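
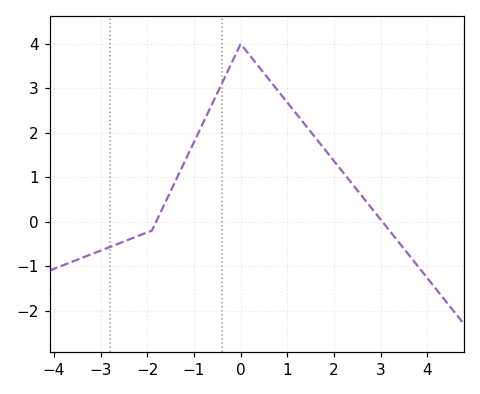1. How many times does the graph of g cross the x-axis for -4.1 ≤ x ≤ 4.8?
2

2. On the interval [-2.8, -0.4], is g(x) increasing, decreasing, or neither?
increasing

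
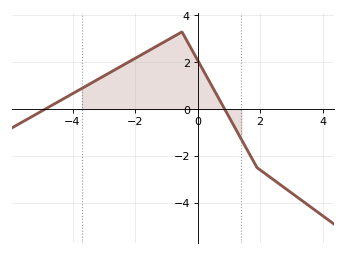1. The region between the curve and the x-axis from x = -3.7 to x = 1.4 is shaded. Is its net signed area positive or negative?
positive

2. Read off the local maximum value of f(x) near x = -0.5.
3.3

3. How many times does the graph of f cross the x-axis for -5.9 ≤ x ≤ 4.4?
2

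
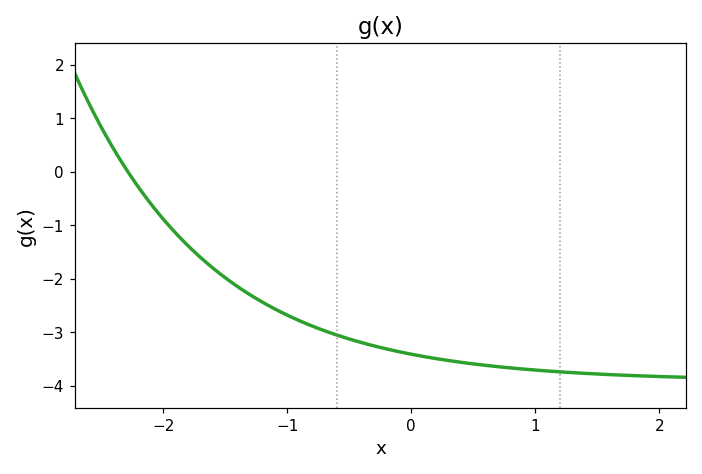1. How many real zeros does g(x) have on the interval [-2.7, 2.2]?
1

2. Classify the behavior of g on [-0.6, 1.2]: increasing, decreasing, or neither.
decreasing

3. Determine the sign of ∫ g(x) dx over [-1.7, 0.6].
negative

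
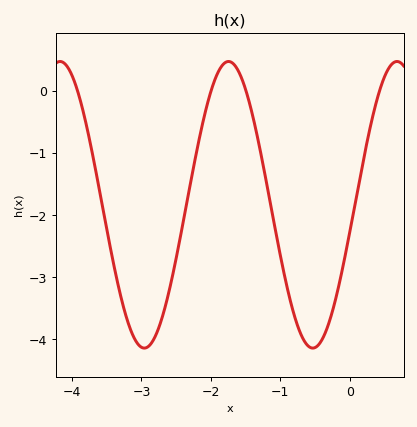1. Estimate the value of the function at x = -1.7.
0.5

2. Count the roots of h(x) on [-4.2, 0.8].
4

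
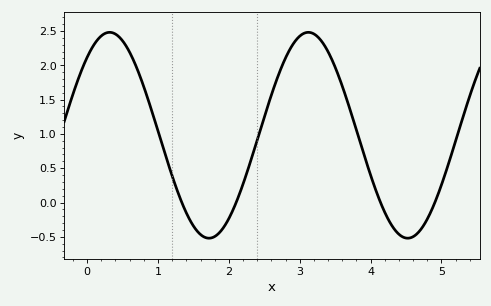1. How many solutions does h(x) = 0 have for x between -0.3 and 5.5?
4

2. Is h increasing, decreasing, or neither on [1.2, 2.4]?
neither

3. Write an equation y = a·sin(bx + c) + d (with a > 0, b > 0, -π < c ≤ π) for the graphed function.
y = 1.5sin(2.2x + 0.86) + 0.98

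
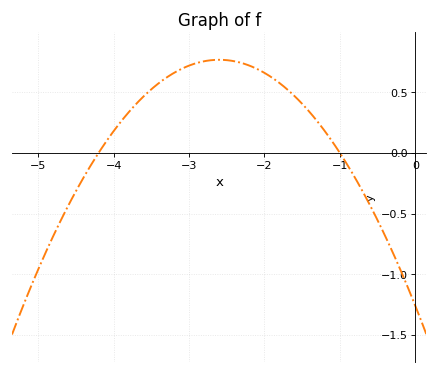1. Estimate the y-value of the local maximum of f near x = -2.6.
0.768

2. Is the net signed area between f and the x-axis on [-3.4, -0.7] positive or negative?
positive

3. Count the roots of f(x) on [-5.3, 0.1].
2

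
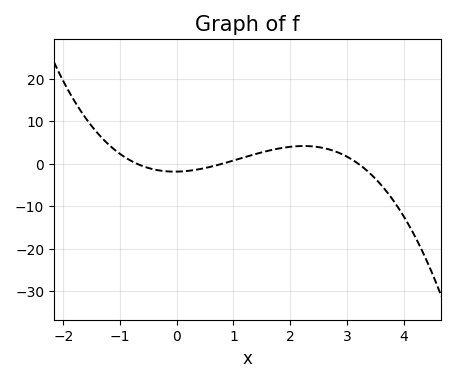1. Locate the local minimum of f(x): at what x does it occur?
-0.037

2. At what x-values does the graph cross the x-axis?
-0.7, 0.8, 3.2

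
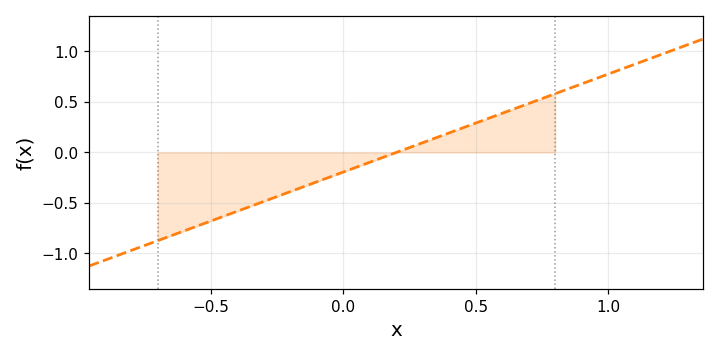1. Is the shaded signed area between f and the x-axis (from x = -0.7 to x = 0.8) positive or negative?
negative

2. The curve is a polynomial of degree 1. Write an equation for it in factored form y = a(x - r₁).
y = 0.97(x - 0.2)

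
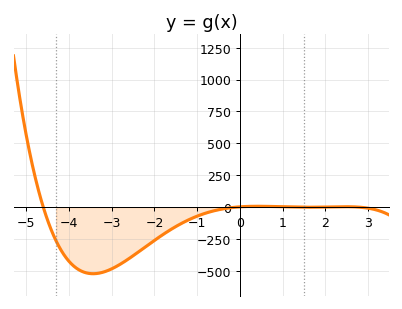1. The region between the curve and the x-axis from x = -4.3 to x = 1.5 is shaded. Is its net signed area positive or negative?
negative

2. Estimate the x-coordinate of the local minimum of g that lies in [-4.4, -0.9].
-3.43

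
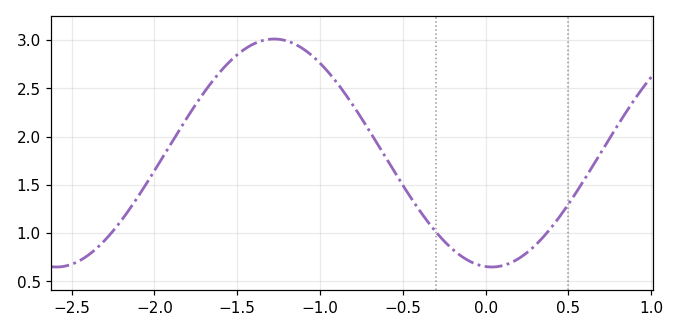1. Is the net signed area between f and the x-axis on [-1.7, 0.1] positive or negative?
positive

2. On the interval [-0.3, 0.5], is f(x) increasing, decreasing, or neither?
neither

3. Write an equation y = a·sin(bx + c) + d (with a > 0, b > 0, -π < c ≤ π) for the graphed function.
y = 1.18sin(2.4x - 1.7) + 1.83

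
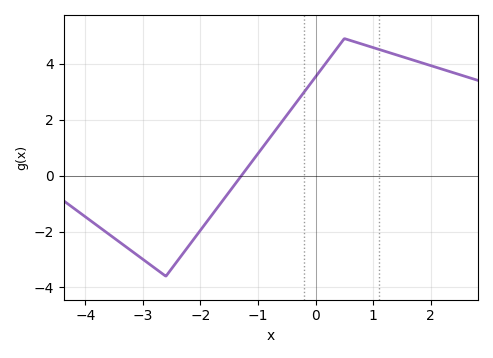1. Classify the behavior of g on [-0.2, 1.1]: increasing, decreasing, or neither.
neither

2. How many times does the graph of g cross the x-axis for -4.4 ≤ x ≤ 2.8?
1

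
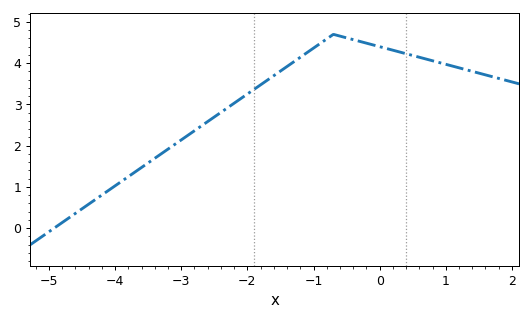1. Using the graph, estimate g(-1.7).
3.59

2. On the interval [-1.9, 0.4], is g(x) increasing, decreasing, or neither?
neither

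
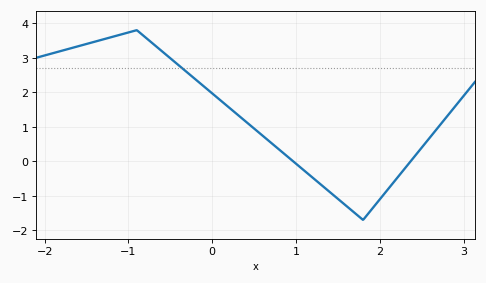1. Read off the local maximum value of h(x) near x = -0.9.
3.8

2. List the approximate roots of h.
0.965, 2.37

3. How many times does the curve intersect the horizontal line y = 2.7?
1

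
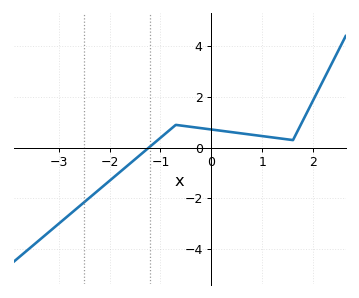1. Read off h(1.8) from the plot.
1.09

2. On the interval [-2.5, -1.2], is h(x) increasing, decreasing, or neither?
increasing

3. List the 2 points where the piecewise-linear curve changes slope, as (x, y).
(-0.7, 0.9); (1.6, 0.3)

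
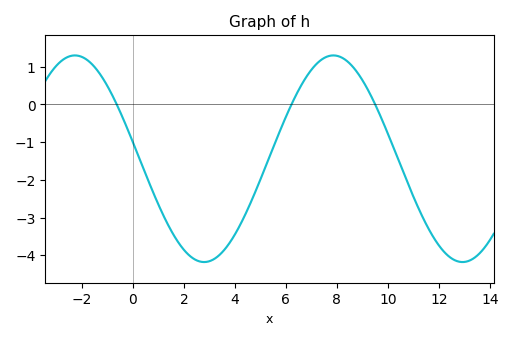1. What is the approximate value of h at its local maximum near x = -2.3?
1.3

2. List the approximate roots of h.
-0.5, 6, 9.5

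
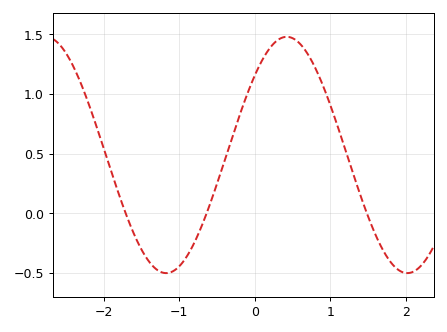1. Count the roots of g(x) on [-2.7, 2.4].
3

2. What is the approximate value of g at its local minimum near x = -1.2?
-0.5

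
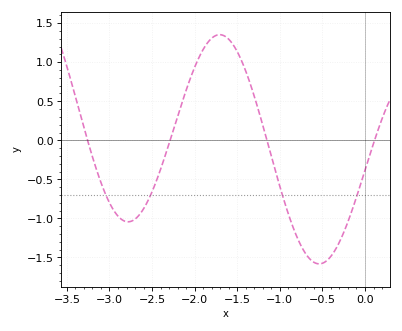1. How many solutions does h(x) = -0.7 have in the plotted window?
4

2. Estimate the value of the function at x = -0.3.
-1.3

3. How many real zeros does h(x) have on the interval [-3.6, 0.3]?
4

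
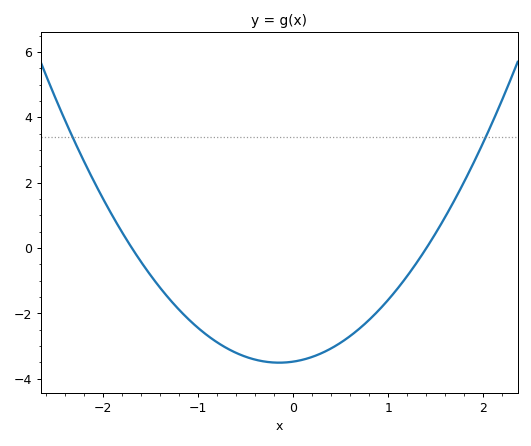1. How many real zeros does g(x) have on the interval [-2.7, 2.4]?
2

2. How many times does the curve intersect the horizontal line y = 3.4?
2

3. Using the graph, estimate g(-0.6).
-3.2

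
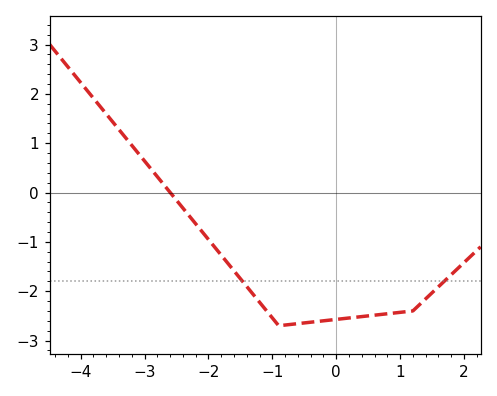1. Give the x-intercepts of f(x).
-2.6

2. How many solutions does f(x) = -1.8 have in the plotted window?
2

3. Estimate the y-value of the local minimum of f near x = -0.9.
-2.7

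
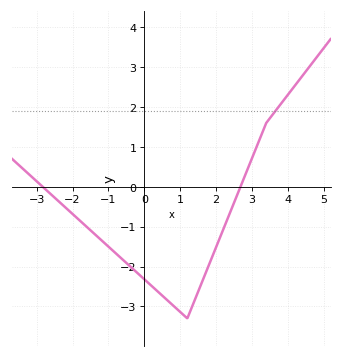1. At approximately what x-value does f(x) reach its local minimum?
1.2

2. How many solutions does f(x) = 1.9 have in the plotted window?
1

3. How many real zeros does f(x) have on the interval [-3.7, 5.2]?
2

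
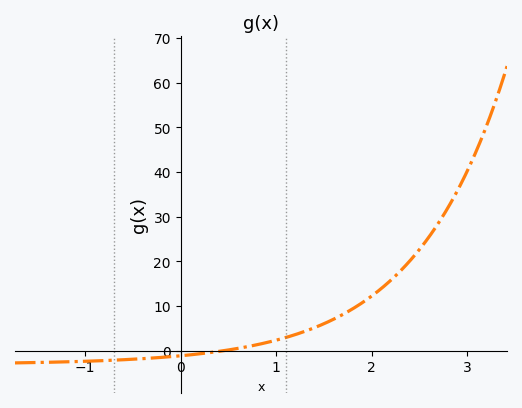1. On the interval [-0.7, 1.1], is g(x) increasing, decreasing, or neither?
increasing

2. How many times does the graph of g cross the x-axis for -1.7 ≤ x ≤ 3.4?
1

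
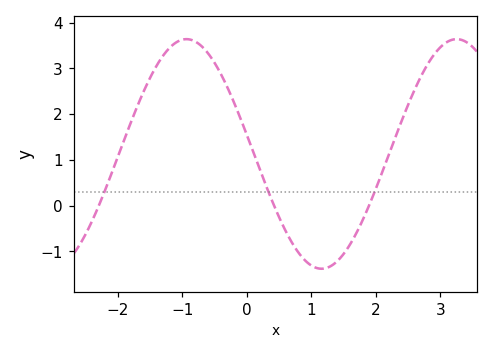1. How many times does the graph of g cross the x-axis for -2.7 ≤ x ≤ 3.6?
3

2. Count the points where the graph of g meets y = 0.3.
3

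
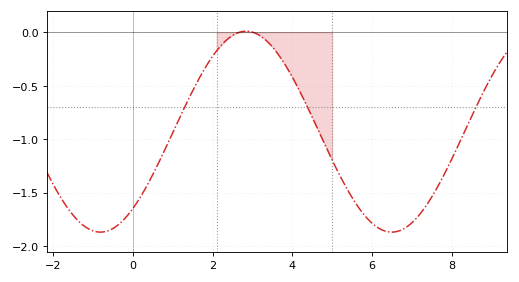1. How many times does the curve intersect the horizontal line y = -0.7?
3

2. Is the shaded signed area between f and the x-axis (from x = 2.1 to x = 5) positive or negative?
negative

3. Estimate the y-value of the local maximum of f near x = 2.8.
0.01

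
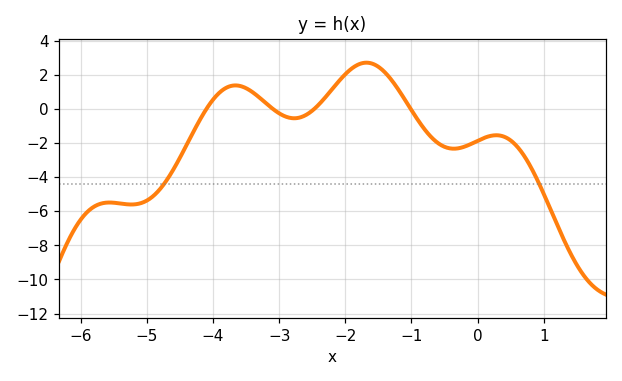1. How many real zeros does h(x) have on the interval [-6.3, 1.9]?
4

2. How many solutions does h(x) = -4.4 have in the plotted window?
2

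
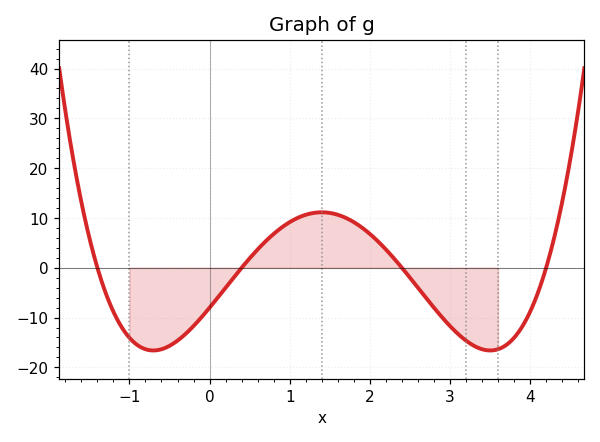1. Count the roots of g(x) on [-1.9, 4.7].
4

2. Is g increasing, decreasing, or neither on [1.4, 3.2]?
decreasing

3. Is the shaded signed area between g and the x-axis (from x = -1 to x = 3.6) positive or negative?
negative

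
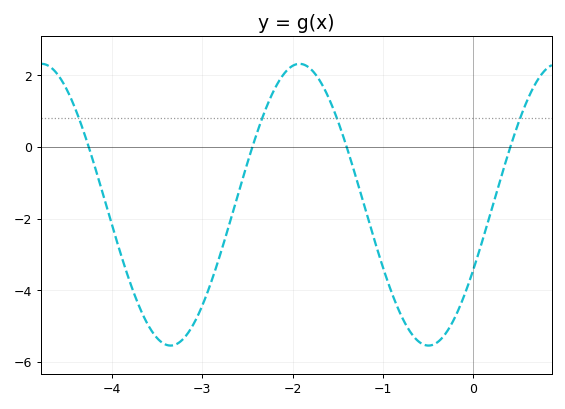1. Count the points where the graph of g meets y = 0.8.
4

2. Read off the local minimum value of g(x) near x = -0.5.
-5.6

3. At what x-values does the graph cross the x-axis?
-4.3, -2.4, -1.4, 0.4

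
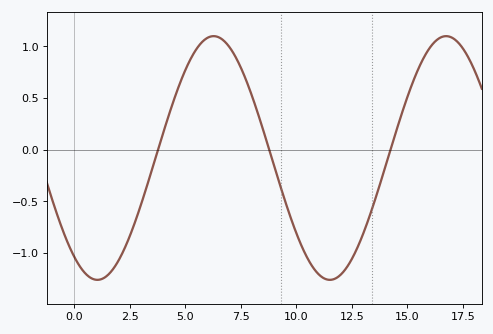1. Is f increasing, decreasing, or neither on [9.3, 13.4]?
neither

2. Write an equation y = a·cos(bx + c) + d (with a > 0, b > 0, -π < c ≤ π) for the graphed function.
y = 1.18cos(0.6x + 2.52) - 0.08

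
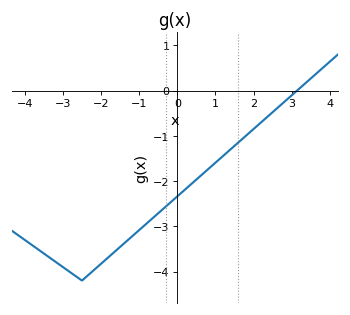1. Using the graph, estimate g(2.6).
-0.4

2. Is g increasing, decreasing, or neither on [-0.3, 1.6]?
increasing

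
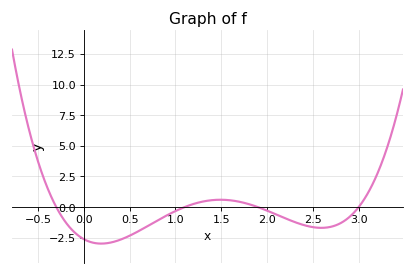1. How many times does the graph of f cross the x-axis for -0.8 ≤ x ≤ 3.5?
4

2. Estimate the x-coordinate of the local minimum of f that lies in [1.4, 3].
2.6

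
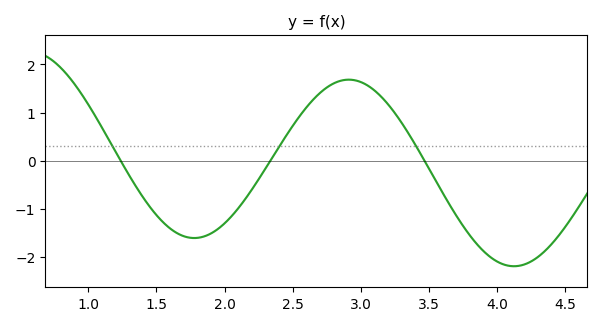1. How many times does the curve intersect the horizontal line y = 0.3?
3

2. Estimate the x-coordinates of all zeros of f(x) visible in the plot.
1.24, 2.34, 3.47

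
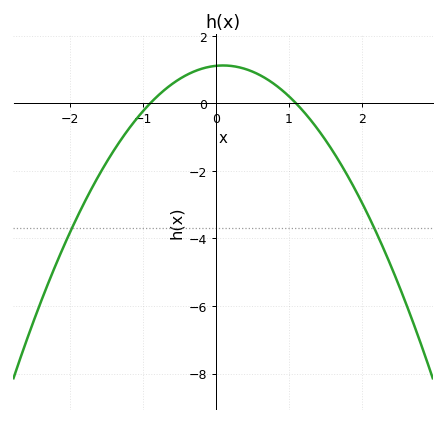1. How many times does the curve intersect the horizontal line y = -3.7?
2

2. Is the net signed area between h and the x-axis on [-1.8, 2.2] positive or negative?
negative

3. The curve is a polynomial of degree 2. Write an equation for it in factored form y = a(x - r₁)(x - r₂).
y = -1.12(x + 0.9)(x - 1.1)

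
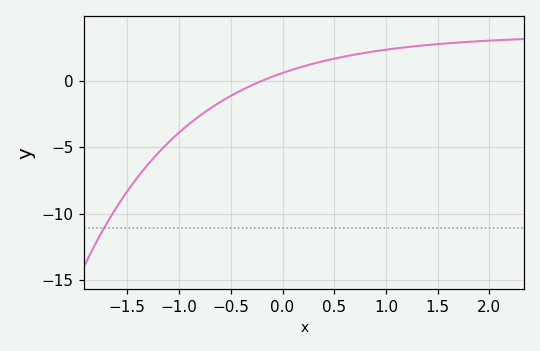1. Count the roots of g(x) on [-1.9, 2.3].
1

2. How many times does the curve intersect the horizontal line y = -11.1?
1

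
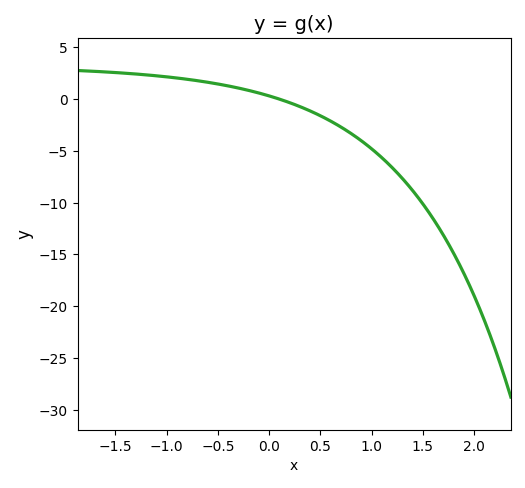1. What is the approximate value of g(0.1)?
0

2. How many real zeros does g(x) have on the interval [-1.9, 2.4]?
1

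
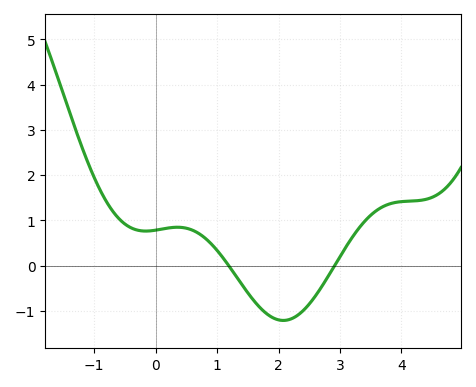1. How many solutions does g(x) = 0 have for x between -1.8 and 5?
2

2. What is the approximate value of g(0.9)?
0.5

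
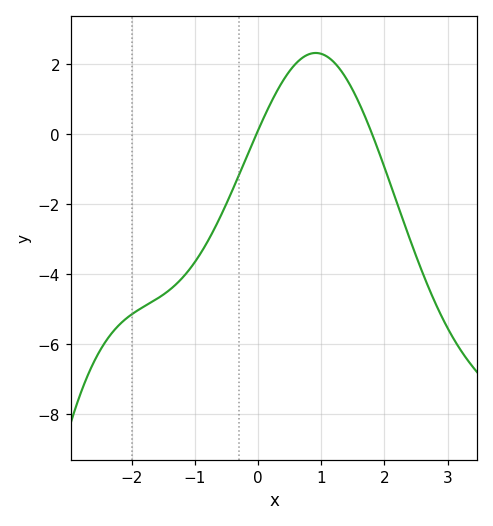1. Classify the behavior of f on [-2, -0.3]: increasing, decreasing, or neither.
increasing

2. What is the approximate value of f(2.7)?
-4.38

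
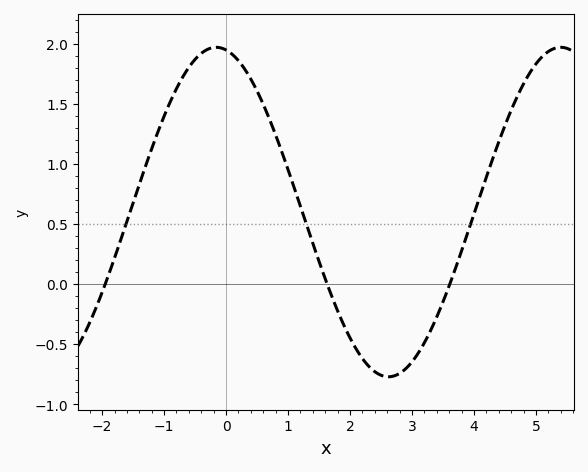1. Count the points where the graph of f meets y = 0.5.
3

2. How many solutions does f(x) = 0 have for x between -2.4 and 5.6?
3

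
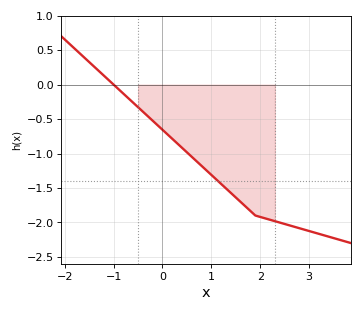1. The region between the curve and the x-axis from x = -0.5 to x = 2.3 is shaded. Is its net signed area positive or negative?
negative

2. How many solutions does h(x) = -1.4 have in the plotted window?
1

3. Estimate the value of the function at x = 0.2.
-0.786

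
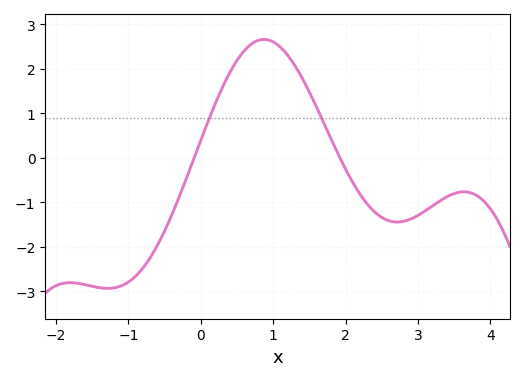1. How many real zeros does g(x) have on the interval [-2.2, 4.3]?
2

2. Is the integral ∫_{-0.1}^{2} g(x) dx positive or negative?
positive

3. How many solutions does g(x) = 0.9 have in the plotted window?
2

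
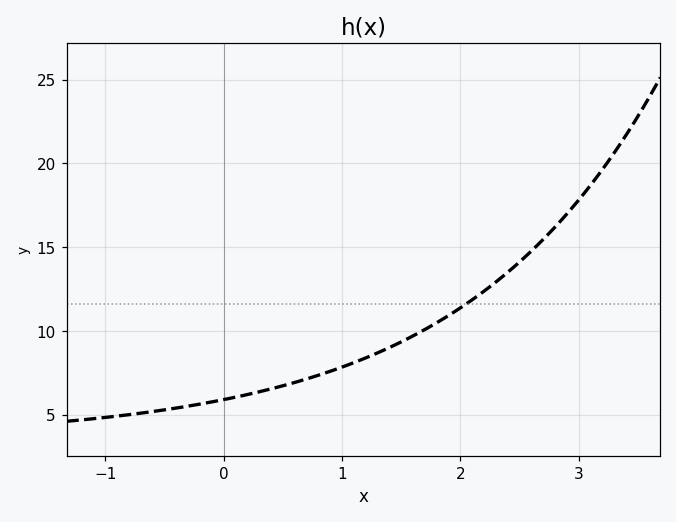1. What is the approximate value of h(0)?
6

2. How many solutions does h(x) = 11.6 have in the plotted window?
1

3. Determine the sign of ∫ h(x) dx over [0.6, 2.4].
positive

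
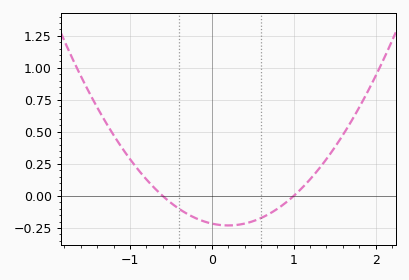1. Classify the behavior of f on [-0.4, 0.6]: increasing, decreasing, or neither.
neither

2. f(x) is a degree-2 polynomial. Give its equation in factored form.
y = 0.36(x + 0.6)(x - 1)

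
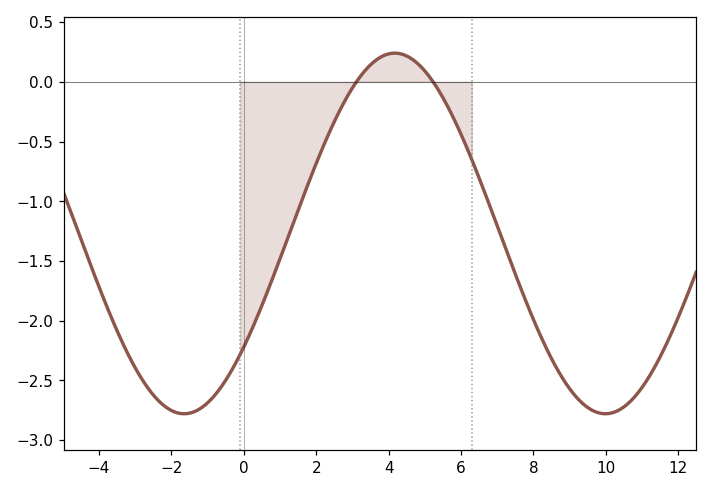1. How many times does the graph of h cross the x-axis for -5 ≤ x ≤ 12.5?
2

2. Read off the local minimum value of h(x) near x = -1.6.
-2.8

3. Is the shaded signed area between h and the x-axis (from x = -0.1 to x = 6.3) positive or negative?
negative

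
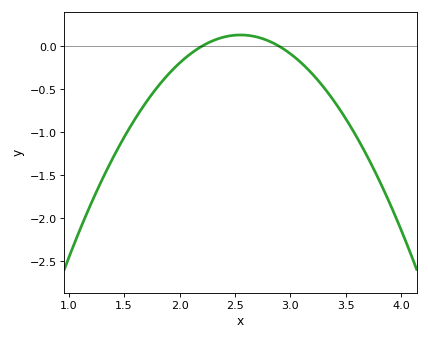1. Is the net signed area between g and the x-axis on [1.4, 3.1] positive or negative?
negative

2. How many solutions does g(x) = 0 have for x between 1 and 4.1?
2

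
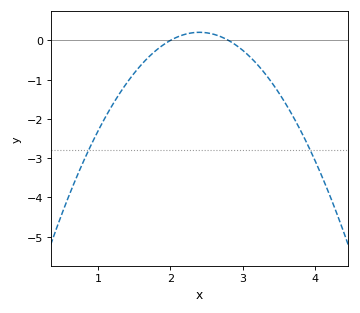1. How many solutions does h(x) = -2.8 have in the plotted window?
2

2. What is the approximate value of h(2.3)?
0.192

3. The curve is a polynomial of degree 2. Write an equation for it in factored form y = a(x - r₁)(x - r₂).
y = -1.28(x - 2)(x - 2.8)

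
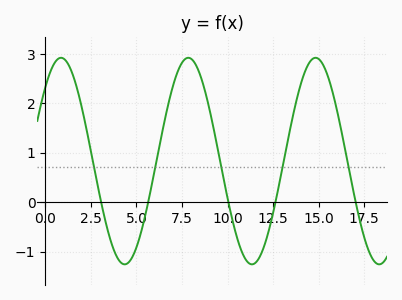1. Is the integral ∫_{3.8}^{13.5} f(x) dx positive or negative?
positive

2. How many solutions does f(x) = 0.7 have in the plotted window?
5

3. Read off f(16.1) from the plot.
1.7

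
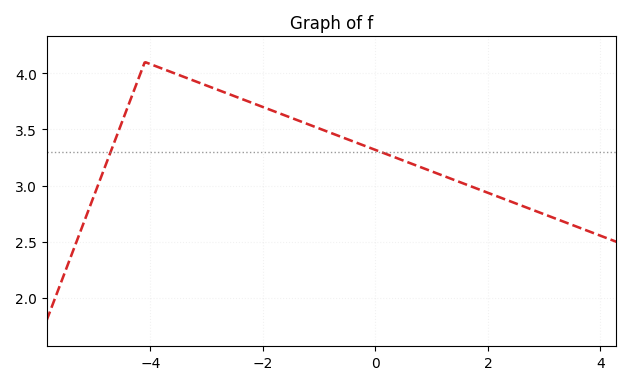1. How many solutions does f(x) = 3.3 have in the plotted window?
2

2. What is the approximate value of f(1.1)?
3.1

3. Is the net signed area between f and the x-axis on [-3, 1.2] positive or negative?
positive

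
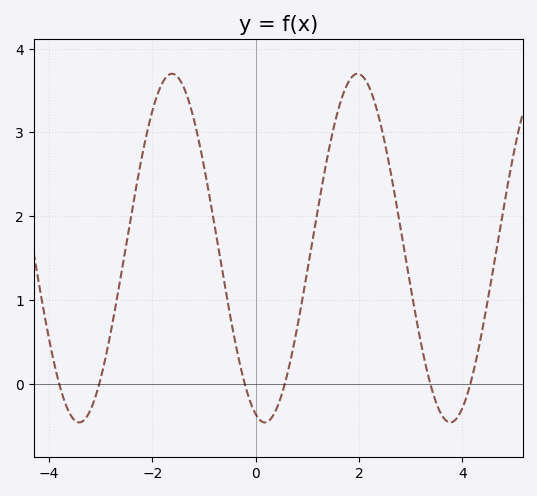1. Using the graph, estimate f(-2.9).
0.325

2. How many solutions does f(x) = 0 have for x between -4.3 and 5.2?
6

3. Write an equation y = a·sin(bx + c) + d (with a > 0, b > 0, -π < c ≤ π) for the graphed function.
y = 2.08sin(1.75x - 1.88) + 1.62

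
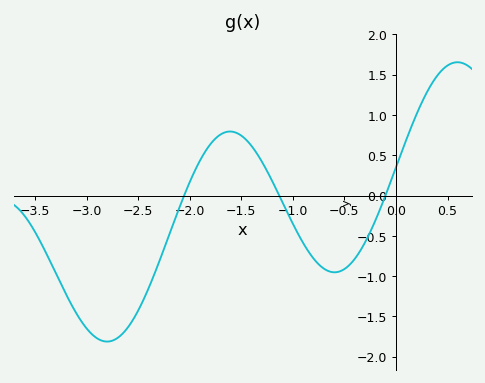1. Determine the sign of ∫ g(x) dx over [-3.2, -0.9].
negative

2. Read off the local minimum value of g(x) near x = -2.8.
-1.81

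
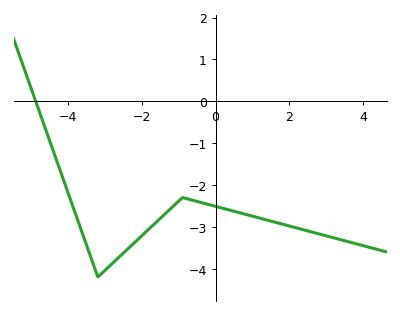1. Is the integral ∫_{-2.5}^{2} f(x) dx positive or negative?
negative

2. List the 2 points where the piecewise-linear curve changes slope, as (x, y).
(-3.2, -4.2); (-0.9, -2.3)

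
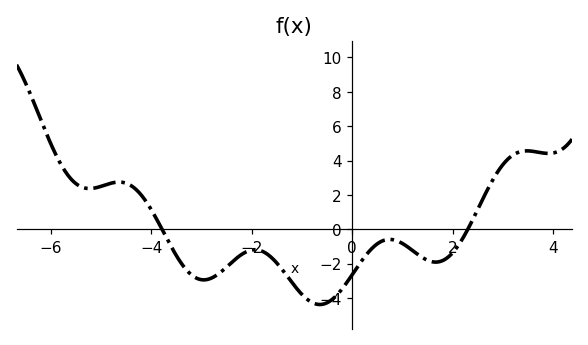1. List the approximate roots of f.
-3.79, 2.3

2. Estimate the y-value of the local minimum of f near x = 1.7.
-1.92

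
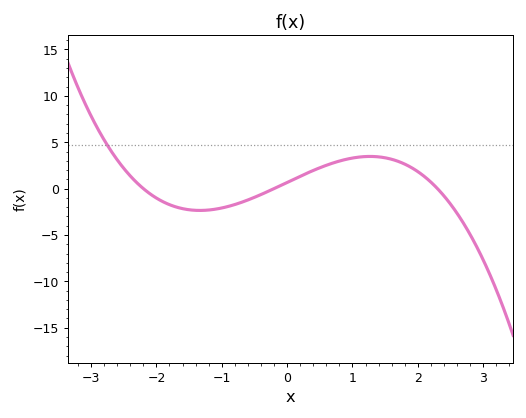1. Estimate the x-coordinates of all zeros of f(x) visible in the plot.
-2.2, -0.2, 2.3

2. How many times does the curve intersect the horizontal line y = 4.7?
1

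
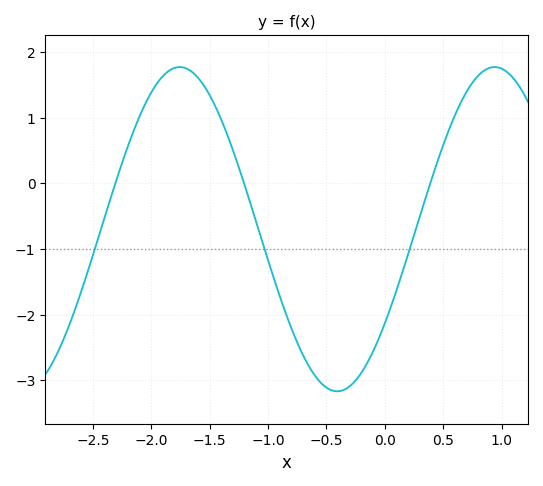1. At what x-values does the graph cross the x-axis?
-2.31, -1.21, 0.389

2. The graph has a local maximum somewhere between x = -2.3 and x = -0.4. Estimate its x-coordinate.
-1.76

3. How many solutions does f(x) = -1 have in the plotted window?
3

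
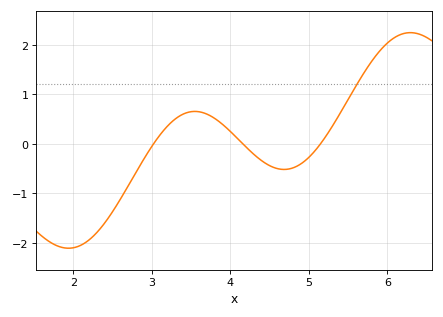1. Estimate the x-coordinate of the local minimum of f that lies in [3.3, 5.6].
4.7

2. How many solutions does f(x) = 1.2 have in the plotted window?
1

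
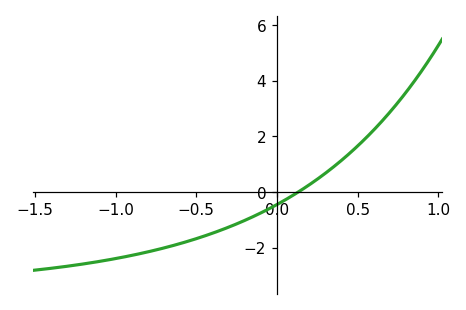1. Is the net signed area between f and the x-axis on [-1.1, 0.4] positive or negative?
negative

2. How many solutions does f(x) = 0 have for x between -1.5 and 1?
1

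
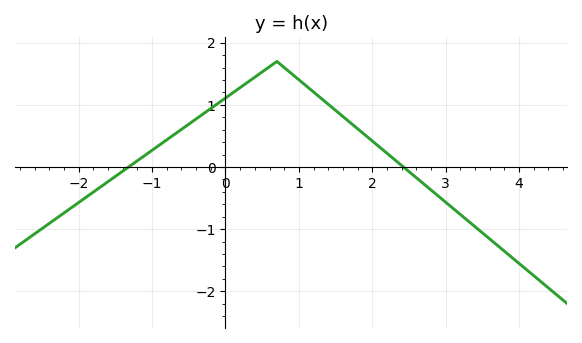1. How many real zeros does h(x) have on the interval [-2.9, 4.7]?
2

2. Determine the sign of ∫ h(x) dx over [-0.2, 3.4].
positive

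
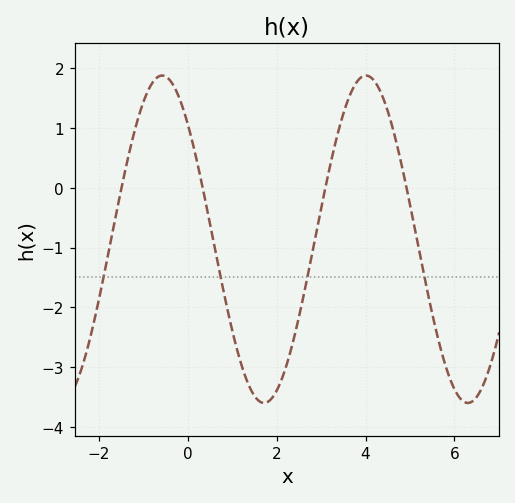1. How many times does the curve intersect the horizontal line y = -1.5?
4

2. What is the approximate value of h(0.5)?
-0.6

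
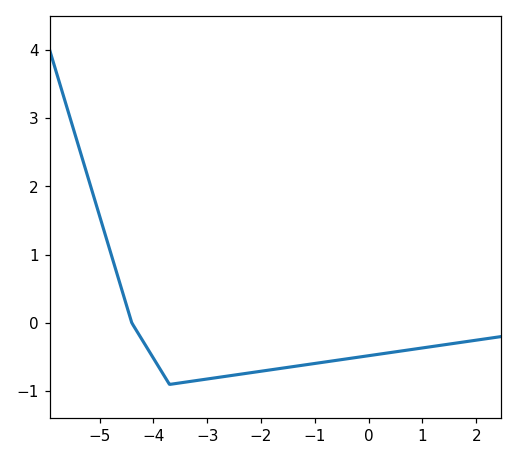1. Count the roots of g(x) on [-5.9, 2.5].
1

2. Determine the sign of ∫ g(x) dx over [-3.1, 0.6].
negative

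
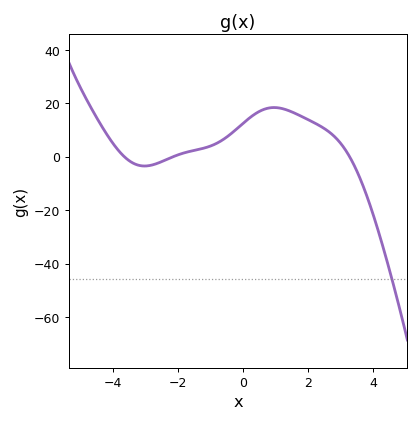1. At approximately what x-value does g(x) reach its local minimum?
-3.04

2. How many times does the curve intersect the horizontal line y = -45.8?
1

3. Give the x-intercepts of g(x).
-3.66, -2.15, 3.28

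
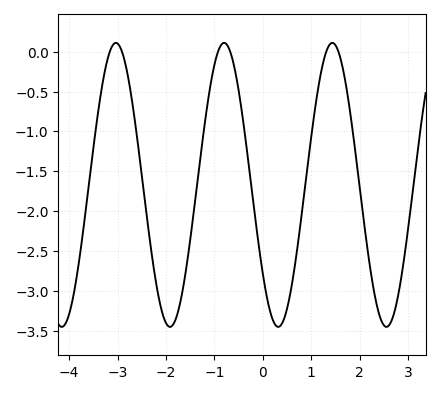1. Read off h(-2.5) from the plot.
-1.55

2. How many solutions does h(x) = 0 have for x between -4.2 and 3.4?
6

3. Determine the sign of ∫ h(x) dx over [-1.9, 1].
negative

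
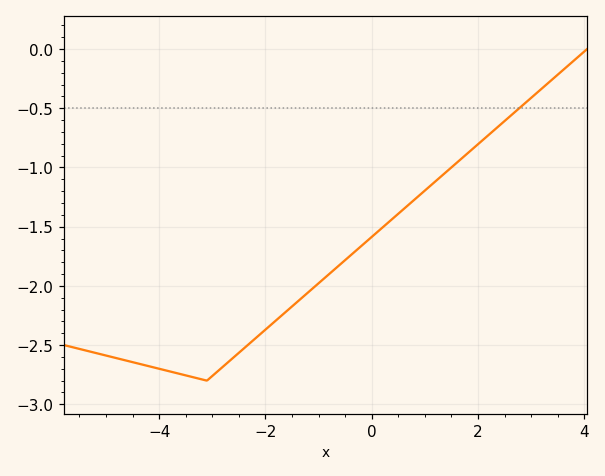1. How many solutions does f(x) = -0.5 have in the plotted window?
1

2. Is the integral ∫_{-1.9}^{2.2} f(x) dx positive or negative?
negative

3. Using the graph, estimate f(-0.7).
-1.86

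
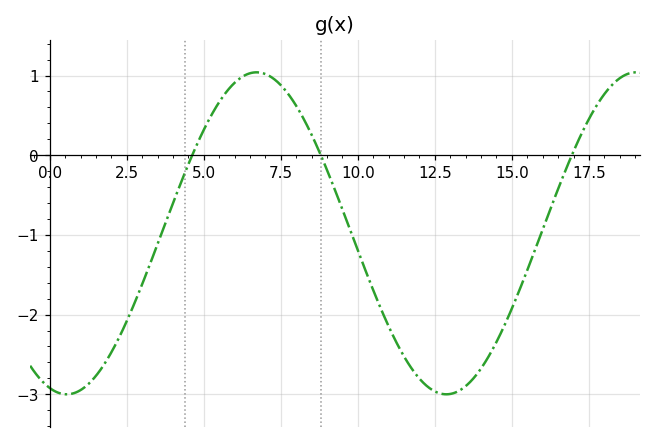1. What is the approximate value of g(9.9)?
-1.09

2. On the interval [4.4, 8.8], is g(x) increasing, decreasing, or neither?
neither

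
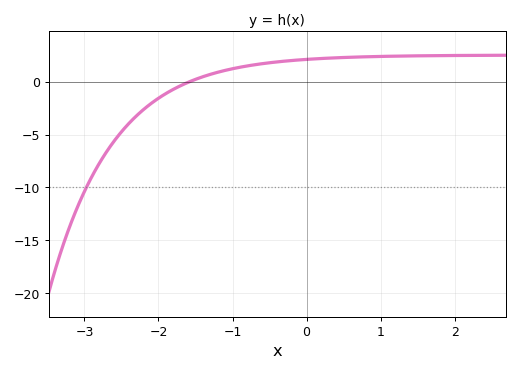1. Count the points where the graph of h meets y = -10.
1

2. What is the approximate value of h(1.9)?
2.49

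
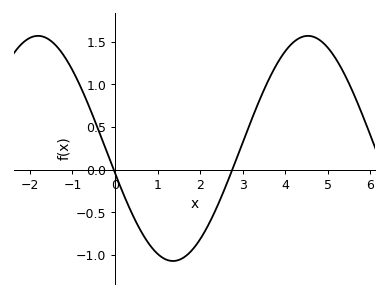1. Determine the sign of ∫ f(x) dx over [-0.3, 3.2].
negative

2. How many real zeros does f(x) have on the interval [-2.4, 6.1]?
2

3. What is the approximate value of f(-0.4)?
0.5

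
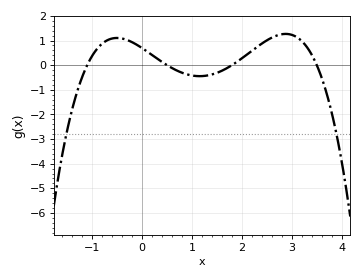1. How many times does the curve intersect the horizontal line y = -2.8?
2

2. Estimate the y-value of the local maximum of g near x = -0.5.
1.1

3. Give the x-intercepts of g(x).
-1.1, 0.5, 1.8, 3.5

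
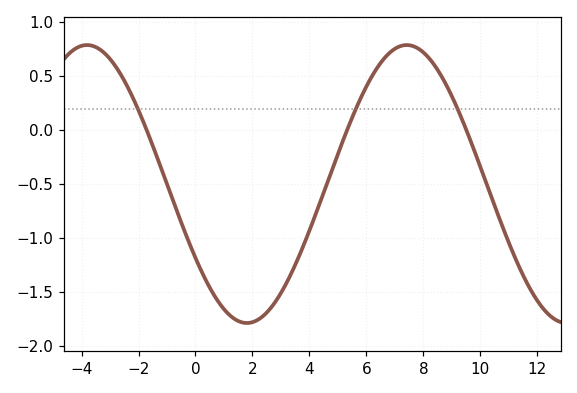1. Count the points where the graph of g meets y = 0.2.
3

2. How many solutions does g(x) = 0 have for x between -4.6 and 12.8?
3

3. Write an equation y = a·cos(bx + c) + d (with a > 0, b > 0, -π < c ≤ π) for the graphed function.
y = 1.29cos(0.56x + 2.1) - 0.5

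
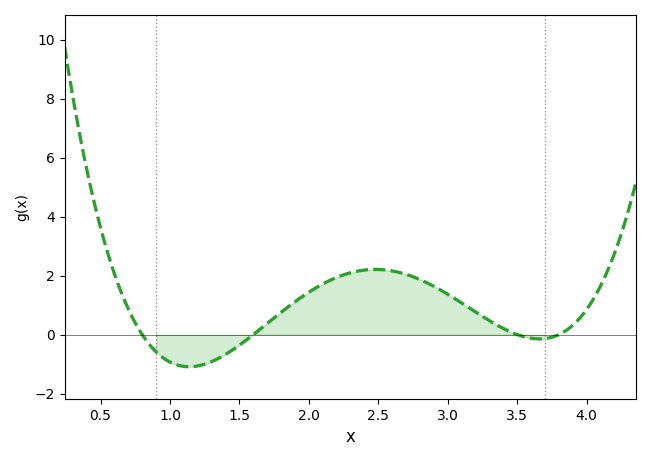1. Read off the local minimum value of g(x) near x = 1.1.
-1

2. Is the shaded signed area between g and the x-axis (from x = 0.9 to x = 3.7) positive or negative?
positive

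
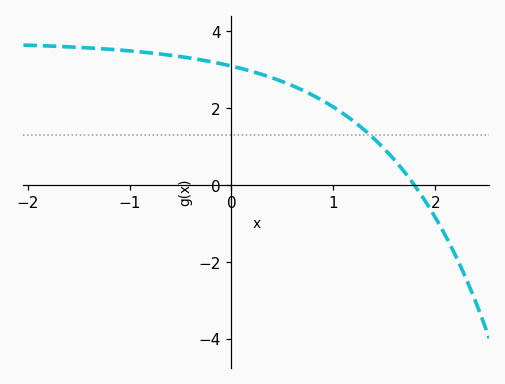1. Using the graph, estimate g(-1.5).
3.58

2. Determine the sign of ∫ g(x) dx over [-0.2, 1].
positive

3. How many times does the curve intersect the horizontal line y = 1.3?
1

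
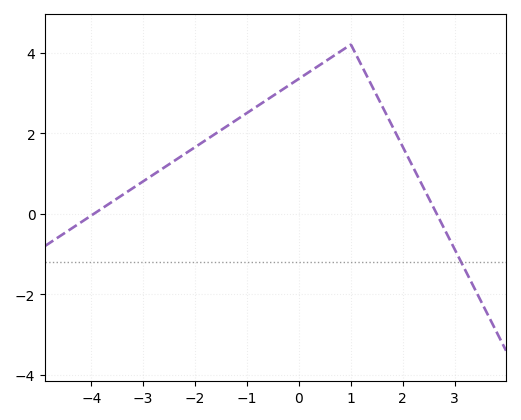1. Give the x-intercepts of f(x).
-4, 2.6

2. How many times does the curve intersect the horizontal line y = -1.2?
1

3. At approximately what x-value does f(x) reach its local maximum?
1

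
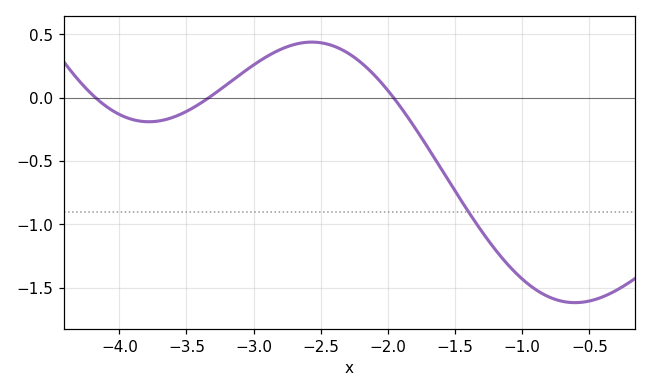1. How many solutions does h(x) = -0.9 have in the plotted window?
1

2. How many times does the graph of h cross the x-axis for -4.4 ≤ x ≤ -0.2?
3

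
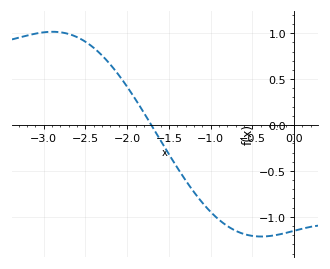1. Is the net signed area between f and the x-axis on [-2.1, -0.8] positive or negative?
negative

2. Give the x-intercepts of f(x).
-1.71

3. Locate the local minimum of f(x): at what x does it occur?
-0.396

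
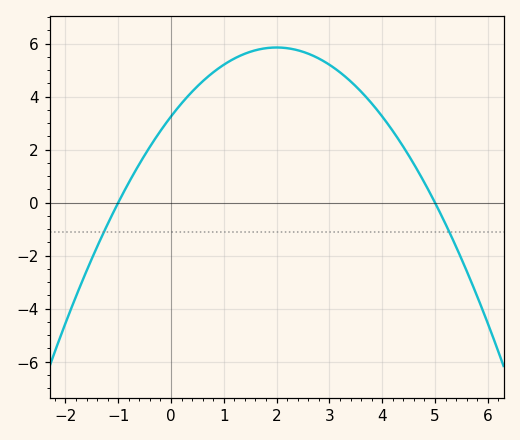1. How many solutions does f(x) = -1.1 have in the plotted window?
2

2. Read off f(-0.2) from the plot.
2.8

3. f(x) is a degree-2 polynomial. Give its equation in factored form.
y = -0.65(x + 1)(x - 5)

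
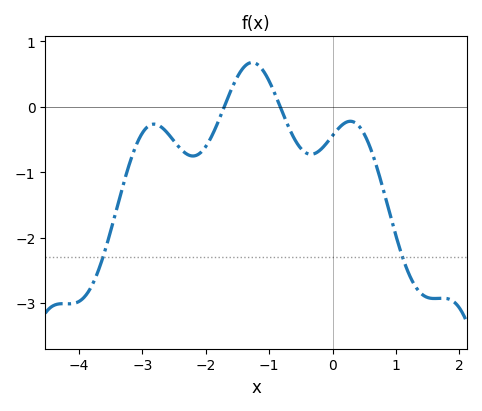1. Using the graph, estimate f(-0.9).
0.175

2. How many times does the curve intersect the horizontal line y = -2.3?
2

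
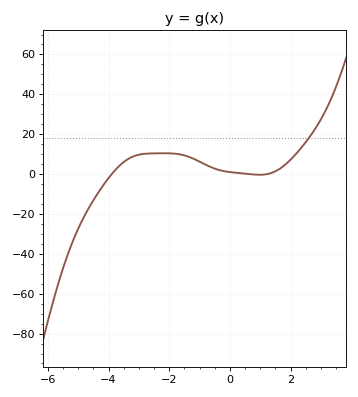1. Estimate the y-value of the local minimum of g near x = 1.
-0.345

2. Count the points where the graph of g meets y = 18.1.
1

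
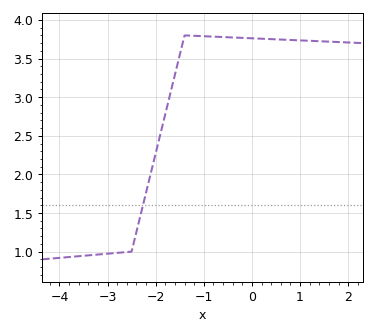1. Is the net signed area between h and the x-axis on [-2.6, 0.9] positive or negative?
positive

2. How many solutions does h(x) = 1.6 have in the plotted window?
1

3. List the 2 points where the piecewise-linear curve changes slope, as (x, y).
(-2.5, 1); (-1.4, 3.8)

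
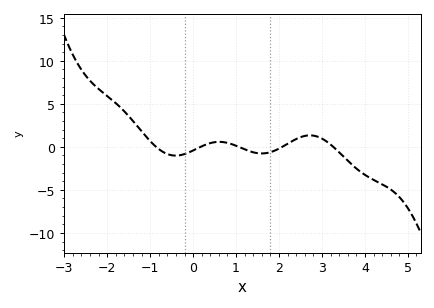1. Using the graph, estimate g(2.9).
1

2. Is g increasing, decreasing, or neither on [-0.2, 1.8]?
neither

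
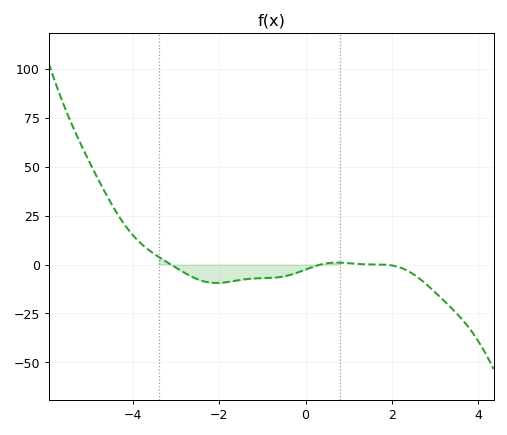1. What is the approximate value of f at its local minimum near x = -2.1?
-9.43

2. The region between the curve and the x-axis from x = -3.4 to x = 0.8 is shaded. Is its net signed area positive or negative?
negative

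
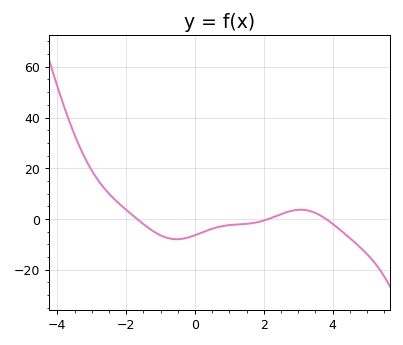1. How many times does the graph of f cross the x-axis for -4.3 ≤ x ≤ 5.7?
3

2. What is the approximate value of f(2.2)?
0.31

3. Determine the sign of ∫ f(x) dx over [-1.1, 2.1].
negative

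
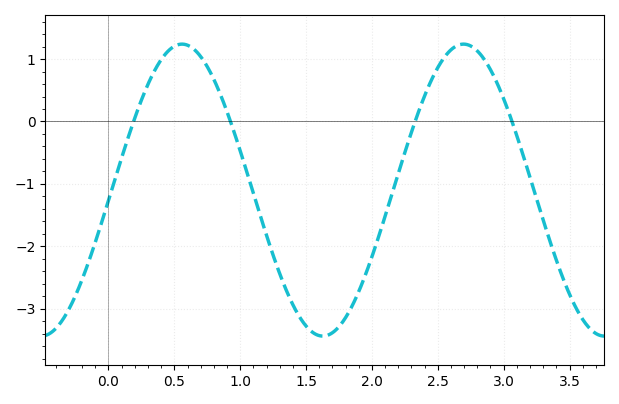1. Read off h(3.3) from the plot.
-1.58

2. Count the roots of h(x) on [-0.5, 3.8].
4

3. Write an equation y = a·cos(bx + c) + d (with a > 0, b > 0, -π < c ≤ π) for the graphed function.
y = 2.34cos(2.94x - 1.64) - 1.1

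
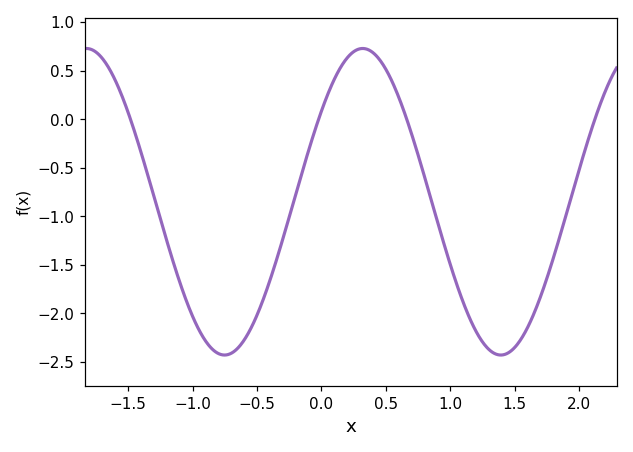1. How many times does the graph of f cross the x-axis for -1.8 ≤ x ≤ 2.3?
4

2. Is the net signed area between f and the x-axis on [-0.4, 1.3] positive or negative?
negative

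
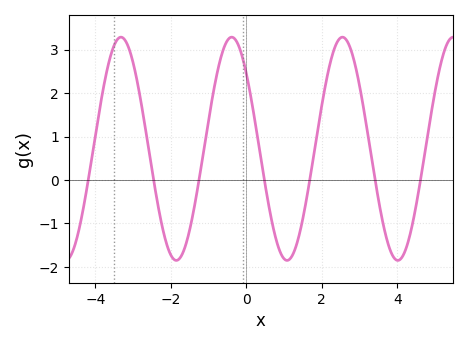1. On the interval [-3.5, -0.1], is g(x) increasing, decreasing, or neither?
neither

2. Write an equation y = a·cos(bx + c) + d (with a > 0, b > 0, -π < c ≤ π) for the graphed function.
y = 2.57cos(2.14x + 0.83) + 0.72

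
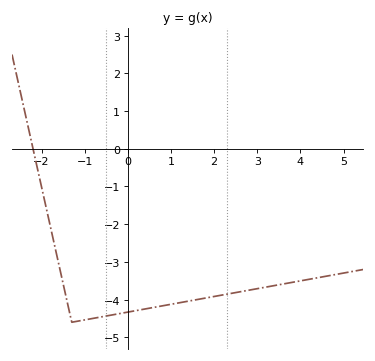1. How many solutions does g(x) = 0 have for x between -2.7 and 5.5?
1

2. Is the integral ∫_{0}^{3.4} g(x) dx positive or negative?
negative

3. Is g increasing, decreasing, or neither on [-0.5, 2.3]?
increasing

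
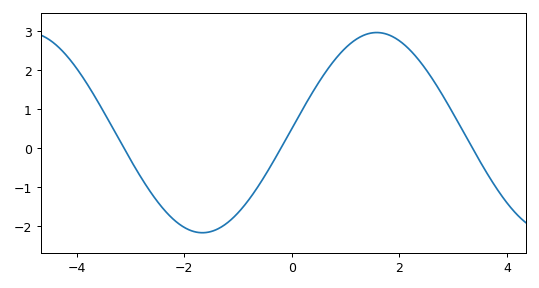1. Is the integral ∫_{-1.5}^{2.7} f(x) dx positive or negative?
positive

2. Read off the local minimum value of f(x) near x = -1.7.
-2.16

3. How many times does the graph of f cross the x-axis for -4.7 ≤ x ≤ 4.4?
3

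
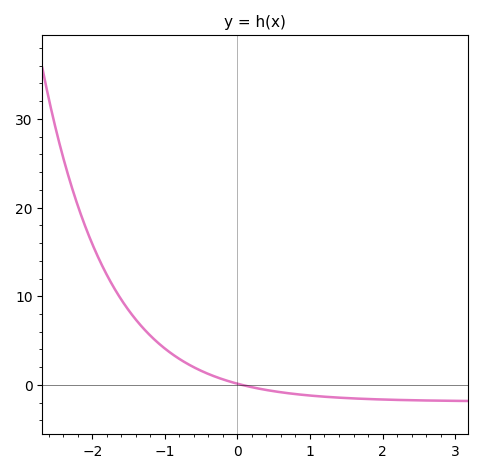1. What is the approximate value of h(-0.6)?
2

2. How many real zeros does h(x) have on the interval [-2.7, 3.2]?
1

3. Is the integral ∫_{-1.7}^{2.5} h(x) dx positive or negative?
positive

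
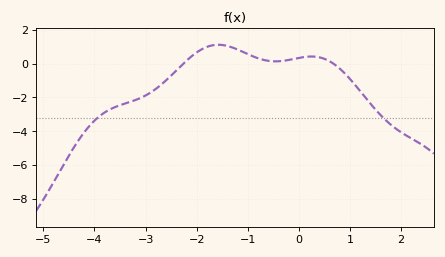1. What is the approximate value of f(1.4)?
-2.37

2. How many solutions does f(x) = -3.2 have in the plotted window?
2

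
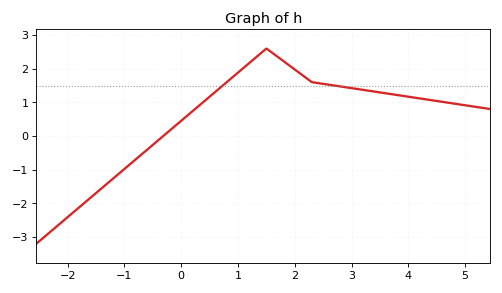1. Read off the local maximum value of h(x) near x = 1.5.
2.6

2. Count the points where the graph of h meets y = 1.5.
2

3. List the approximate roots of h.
-0.4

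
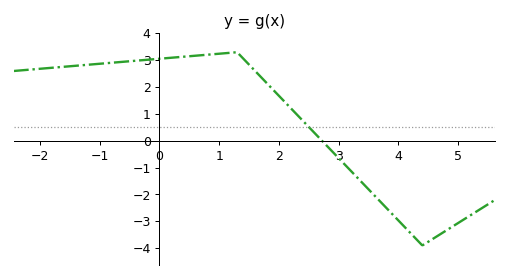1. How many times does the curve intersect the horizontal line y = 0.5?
1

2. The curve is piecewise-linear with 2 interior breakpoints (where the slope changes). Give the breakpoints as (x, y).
(1.3, 3.3); (4.4, -3.9)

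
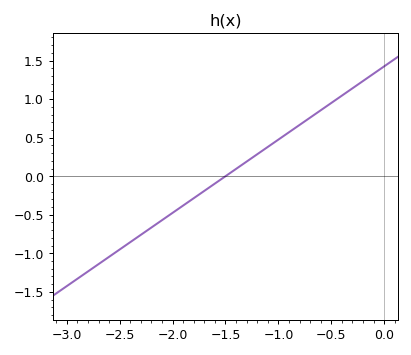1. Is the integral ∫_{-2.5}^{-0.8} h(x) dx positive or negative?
negative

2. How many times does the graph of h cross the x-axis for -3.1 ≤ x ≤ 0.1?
1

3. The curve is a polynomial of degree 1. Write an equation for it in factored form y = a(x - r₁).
y = 0.95(x + 1.5)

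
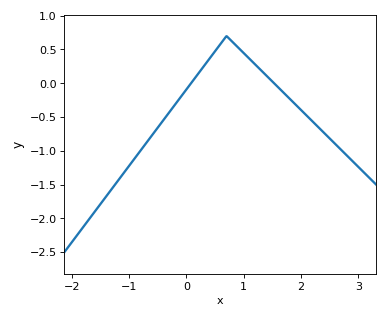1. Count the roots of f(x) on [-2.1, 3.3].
2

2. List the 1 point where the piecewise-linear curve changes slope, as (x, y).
(0.7, 0.7)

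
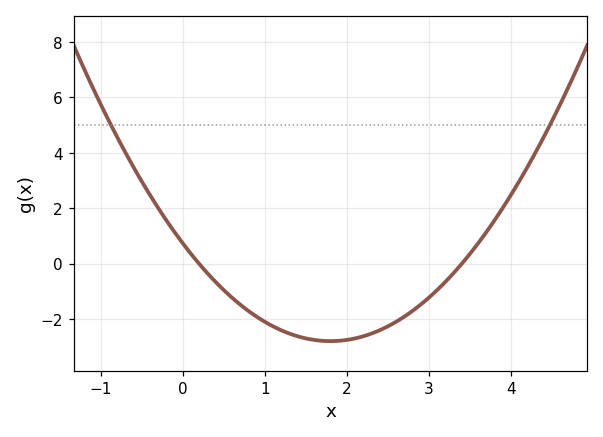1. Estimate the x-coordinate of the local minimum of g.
1.8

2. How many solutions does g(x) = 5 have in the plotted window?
2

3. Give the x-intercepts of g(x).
0.2, 3.4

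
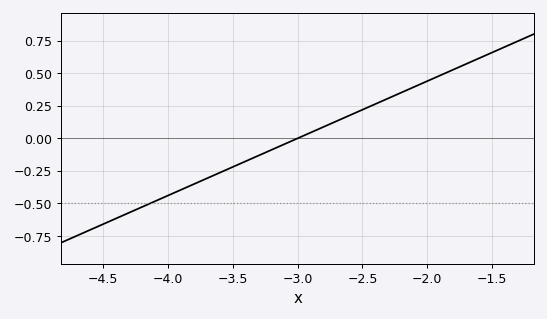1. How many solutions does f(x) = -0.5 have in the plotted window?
1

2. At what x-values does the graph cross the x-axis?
-3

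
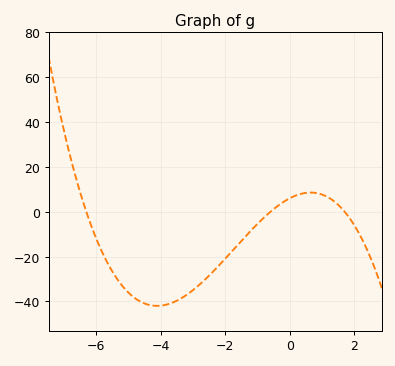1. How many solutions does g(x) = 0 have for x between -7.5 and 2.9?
3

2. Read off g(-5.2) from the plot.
-32.8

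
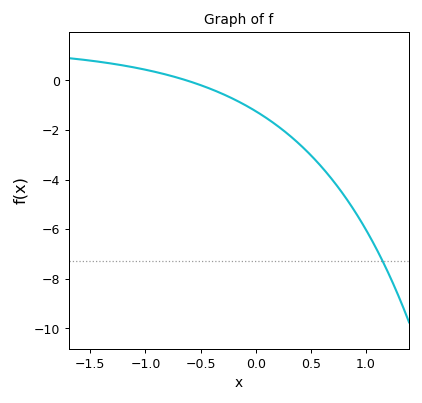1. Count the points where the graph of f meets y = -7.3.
1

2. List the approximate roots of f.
-0.627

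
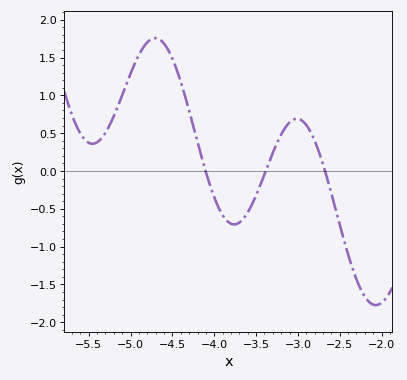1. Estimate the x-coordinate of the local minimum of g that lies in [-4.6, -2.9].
-3.76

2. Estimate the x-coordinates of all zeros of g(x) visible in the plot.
-4.1, -3.38, -2.68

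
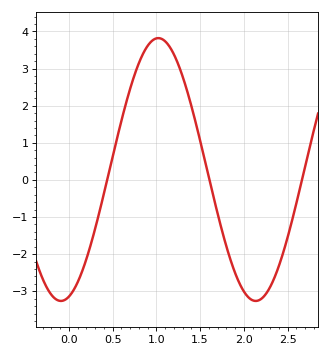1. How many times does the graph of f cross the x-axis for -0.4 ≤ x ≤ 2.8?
3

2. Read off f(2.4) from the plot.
-2.32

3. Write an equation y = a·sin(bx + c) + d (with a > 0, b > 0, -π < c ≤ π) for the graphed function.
y = 3.54sin(2.82x - 1.31) + 0.28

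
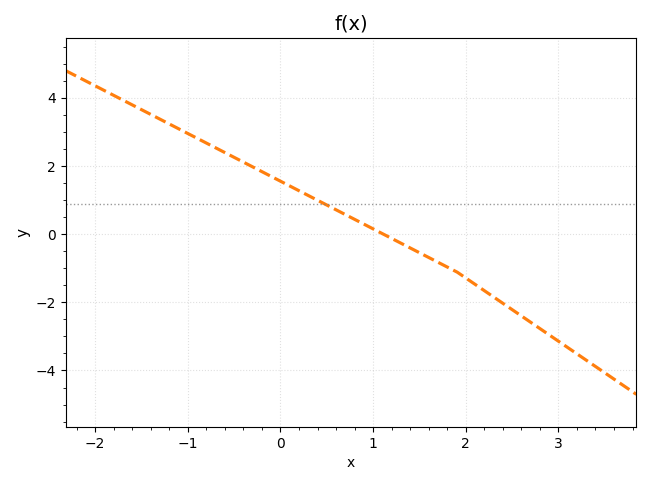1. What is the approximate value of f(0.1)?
1.42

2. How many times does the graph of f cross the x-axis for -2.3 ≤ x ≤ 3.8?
1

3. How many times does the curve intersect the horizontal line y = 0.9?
1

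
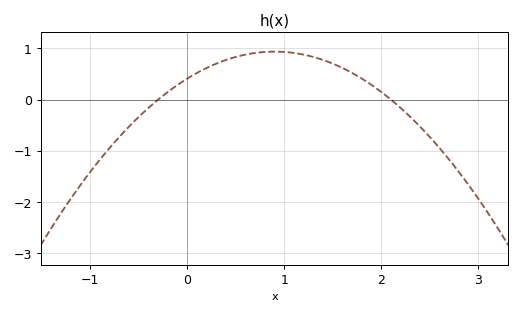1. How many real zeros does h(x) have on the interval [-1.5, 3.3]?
2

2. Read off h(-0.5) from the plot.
-0.3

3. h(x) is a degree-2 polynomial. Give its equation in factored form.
y = -0.65(x + 0.3)(x - 2.1)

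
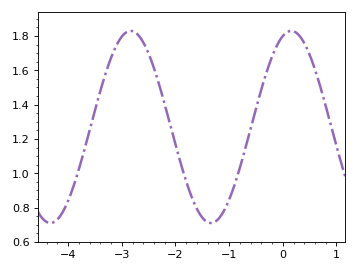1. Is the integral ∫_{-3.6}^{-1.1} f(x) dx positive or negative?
positive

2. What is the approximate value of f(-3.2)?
1.67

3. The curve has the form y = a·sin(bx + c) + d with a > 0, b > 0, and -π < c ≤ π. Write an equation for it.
y = 0.56sin(2.1x + 1.24) + 1.27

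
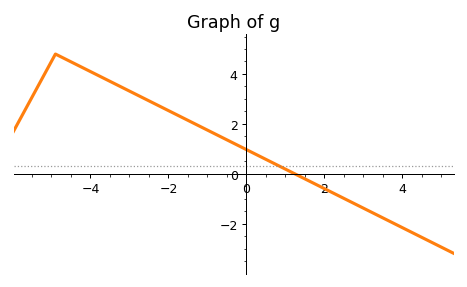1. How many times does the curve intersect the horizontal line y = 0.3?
1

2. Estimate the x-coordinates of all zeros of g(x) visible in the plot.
1.24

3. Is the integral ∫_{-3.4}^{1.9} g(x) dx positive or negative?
positive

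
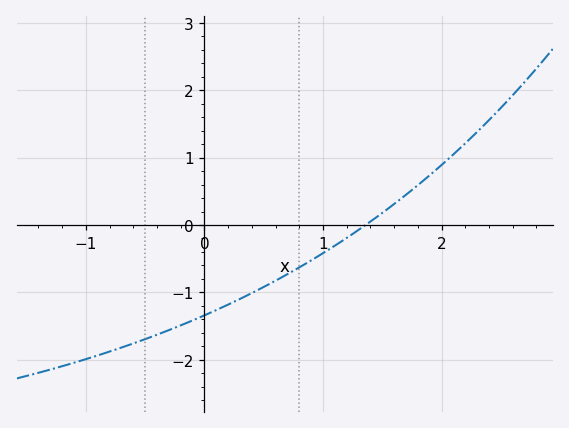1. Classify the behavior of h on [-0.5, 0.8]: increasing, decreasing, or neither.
increasing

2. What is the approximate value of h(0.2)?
-1.2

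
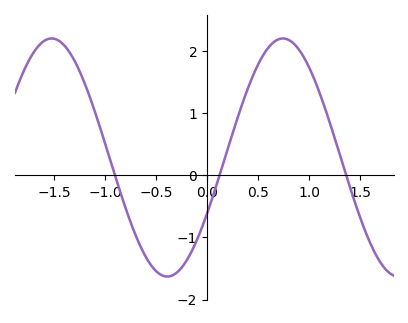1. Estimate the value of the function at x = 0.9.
2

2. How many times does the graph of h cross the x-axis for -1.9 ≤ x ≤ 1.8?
3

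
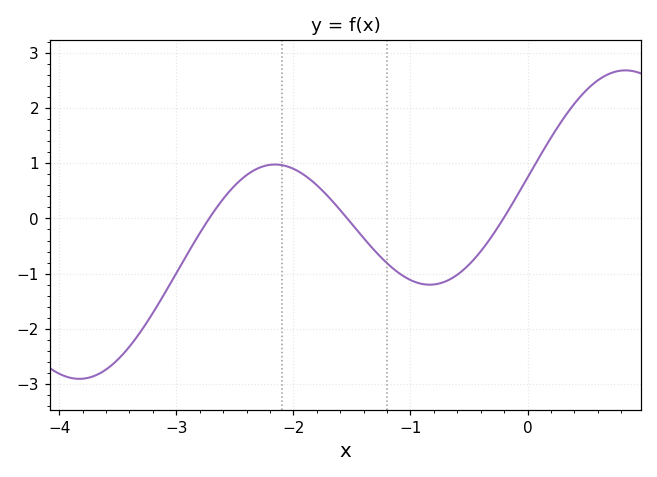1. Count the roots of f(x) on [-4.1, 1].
3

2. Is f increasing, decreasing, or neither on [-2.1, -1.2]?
decreasing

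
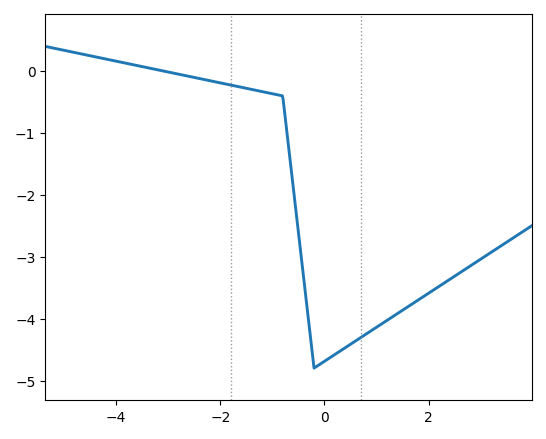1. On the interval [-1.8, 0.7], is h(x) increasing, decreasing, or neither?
neither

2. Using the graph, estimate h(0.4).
-4.47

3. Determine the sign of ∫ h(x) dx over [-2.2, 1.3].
negative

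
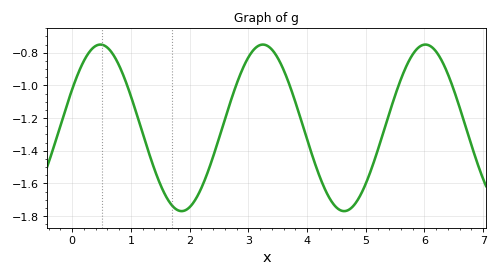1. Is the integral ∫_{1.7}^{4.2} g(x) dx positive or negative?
negative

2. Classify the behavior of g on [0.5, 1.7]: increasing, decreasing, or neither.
decreasing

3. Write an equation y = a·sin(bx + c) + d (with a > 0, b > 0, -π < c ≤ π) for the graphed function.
y = 0.51sin(2.27x + 0.482) - 1.26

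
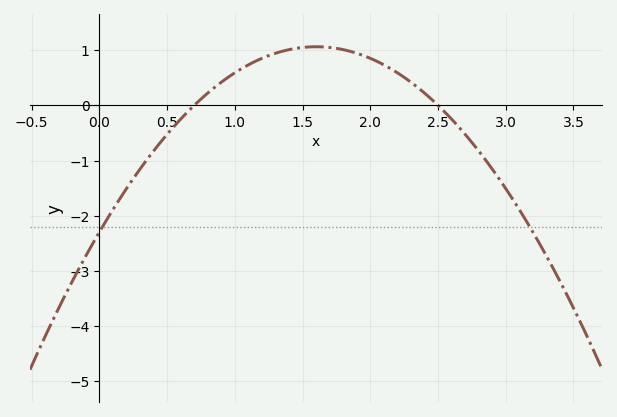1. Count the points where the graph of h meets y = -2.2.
2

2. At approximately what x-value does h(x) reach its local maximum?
1.6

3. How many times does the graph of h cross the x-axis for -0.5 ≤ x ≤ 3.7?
2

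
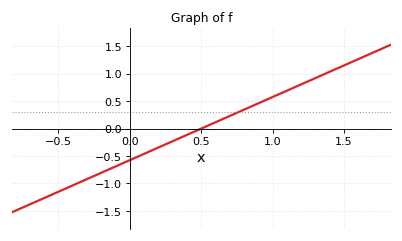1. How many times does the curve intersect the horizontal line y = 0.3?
1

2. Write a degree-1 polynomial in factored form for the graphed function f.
y = 1.15(x - 0.5)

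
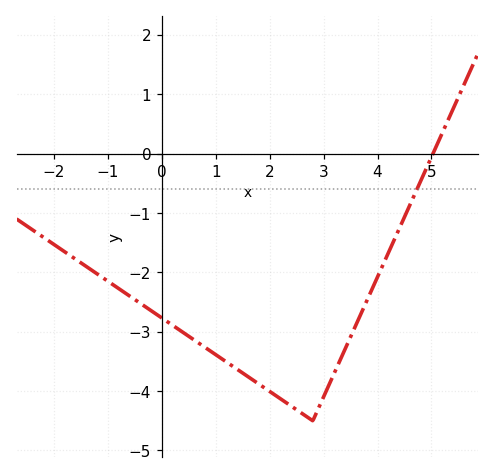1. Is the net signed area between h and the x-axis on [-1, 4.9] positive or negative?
negative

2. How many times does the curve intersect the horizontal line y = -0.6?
1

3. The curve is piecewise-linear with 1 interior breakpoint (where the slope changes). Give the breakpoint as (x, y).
(2.8, -4.5)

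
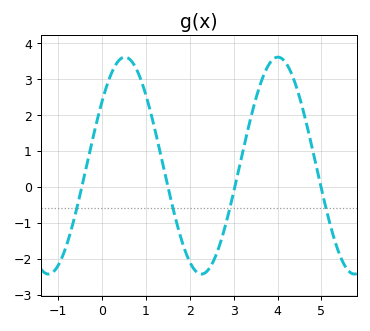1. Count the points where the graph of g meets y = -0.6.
4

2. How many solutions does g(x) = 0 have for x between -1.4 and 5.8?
4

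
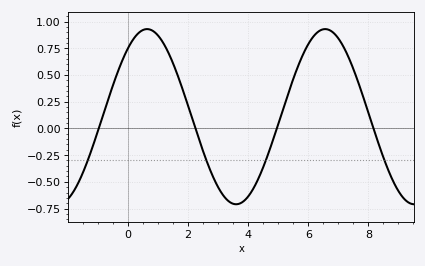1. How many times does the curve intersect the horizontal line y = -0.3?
4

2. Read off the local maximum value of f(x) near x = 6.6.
0.92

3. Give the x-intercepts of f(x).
-1, 2.2, 5, 8.2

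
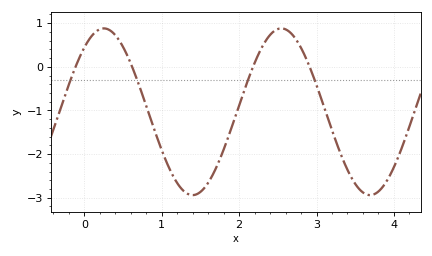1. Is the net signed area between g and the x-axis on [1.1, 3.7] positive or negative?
negative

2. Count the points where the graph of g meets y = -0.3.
4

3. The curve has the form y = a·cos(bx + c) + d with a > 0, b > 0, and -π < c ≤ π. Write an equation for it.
y = 1.91cos(2.74x - 0.692) - 1.03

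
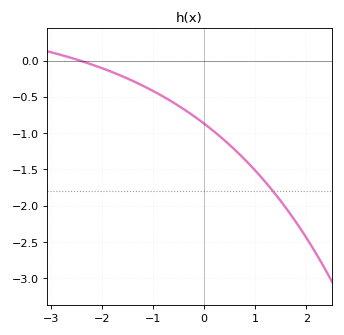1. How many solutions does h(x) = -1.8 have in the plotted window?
1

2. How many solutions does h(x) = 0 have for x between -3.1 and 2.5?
1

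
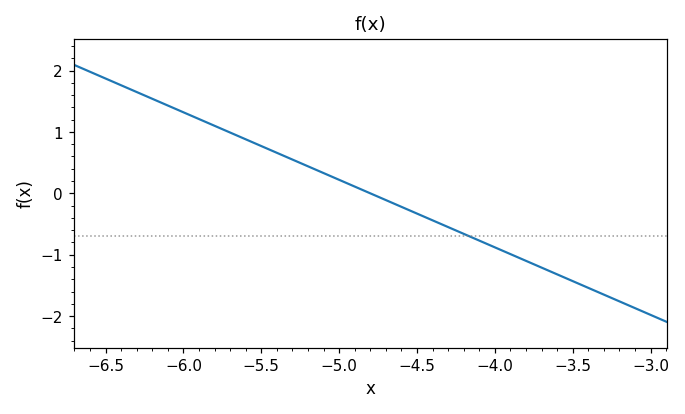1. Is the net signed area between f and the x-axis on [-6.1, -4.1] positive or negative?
positive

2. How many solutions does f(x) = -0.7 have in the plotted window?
1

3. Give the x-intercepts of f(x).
-4.8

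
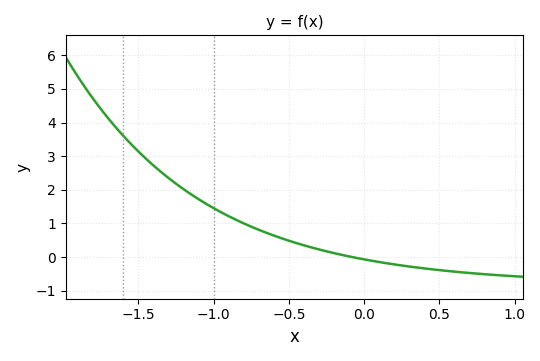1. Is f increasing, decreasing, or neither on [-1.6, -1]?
decreasing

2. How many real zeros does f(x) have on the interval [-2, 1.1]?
1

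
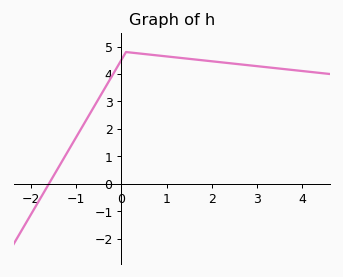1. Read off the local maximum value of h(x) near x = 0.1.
4.8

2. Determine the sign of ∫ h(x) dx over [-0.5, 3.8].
positive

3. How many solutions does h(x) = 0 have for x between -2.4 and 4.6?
1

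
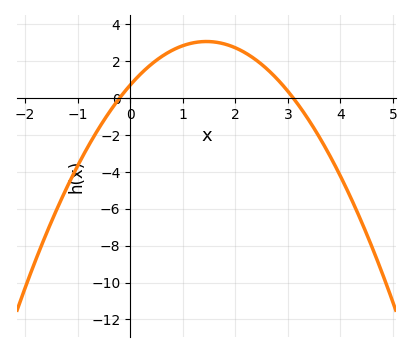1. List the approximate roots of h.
-0.2, 3.1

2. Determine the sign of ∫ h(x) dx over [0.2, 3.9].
positive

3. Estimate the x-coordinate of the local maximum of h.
1.45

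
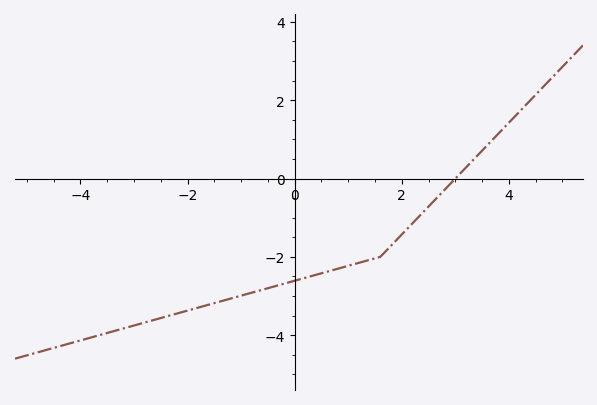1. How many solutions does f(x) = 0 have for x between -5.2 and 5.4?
1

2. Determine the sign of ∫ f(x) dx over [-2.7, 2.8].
negative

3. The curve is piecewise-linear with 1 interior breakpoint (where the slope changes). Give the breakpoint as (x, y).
(1.6, -2)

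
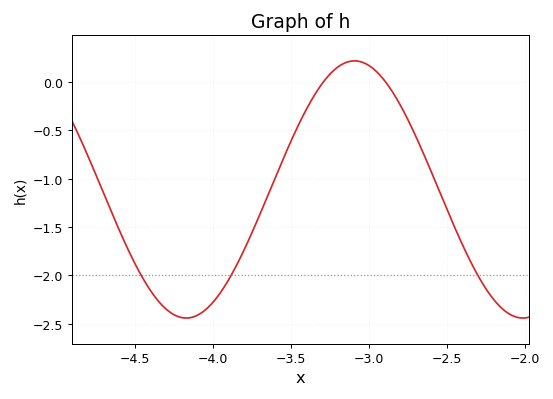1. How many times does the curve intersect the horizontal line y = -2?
3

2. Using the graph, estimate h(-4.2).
-2.45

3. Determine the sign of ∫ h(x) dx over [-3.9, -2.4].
negative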